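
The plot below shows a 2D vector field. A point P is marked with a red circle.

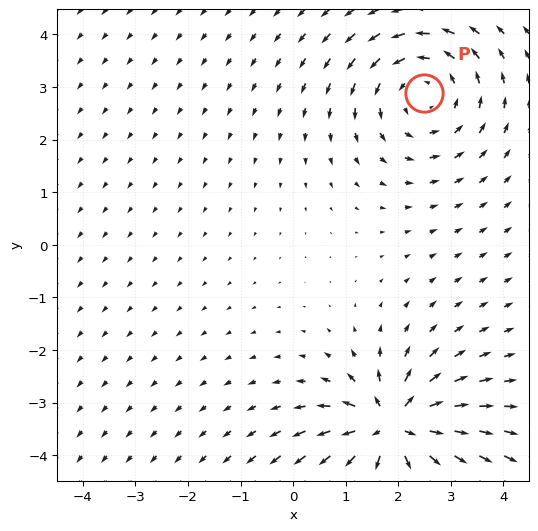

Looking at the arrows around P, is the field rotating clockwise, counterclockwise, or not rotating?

Near P at (2.5, 2.9) the arrows circulate counterclockwise. The curl (z-component) there is about +3; positive curl means counterclockwise rotation.

counterclockwise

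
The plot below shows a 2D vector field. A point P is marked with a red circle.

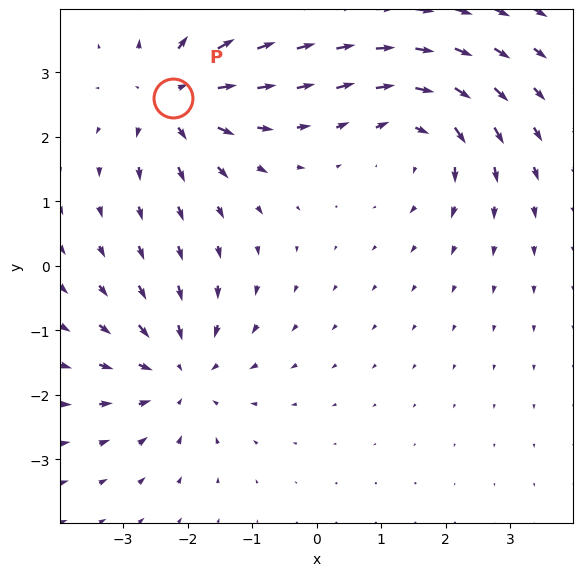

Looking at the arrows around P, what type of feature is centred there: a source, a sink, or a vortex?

source

At P (-2.2, 2.6) the arrows spread outward. Divergence about +4, curl ≈0 — positive divergence with near-zero curl is a source.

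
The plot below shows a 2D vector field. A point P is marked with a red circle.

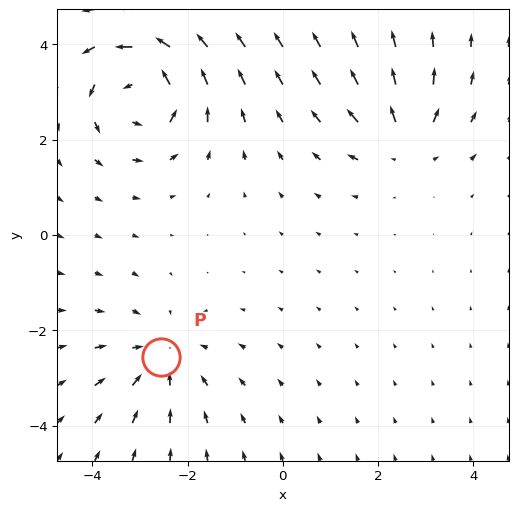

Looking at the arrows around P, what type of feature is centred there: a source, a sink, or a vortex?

At P (-2.6, -2.6) the arrows converge inward. Divergence about -3, curl ≈0 — negative divergence with near-zero curl is a sink.

sink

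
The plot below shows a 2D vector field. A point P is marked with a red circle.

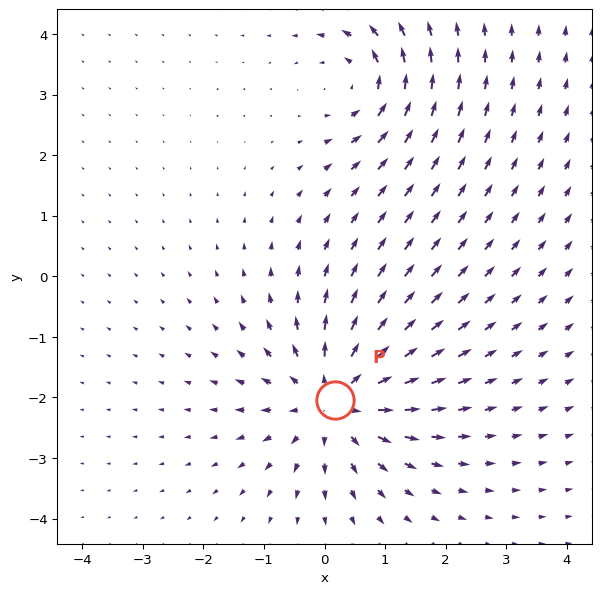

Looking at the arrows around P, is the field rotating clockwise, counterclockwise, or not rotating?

Near P at (0.2, -2.0) the arrows show no circulation. The curl there is ≈0.

not rotating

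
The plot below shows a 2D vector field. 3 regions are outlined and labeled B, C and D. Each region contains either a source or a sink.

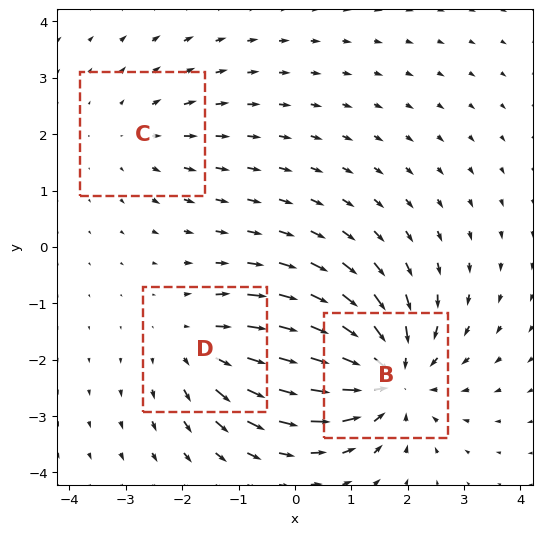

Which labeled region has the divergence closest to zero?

Divergence at each region's feature centre — B: about -4, C: about +2, D: about +3. Region C is closest to zero.

C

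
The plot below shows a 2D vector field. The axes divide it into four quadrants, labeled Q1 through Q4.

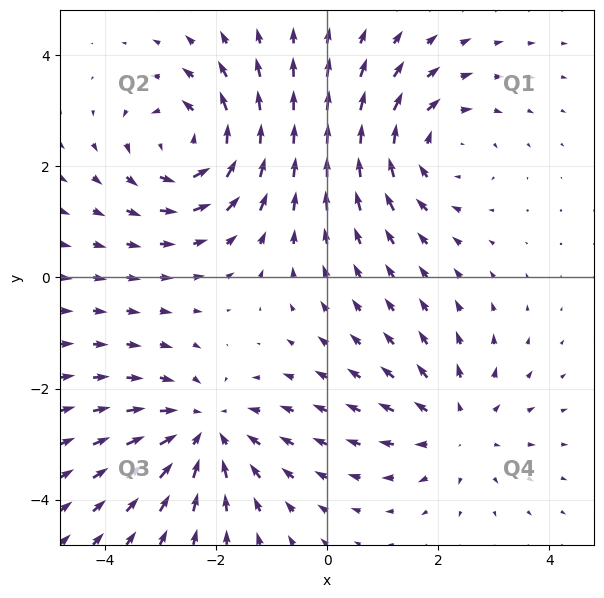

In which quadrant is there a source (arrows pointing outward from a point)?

Q4

The source sits at approximately (2.3, -2.7), which lies in quadrant Q4. The divergence there is about +3, positive as expected for a source.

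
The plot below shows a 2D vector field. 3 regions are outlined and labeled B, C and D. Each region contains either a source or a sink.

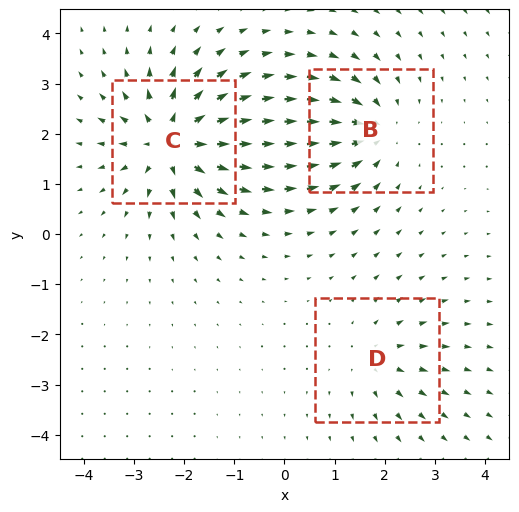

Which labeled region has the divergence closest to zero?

Divergence at each region's feature centre — B: about -4, C: about +6, D: about +3. Region D is closest to zero.

D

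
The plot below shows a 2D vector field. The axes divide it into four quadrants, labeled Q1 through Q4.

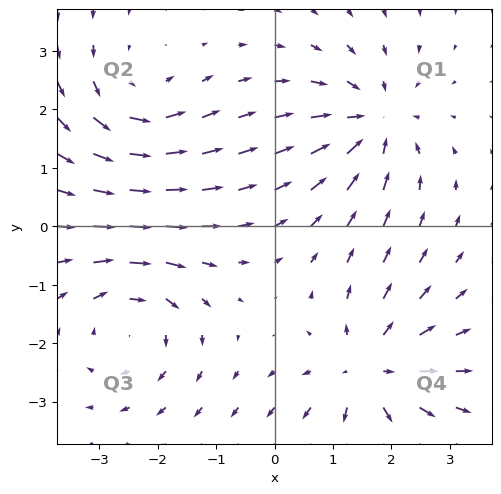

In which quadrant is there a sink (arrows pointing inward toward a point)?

Q1

The sink sits at approximately (1.7, 1.8), which lies in quadrant Q1. The divergence there is about -4, negative as expected for a sink.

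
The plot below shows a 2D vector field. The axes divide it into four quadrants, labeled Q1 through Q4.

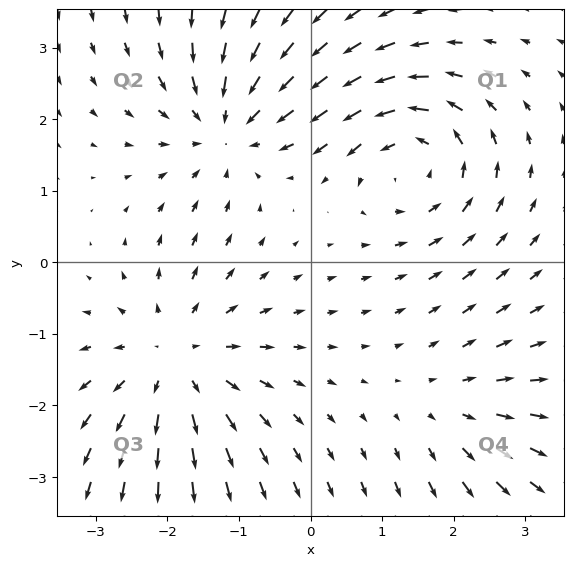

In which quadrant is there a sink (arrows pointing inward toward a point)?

Q2

The sink sits at approximately (-1.1, 1.9), which lies in quadrant Q2. The divergence there is about -4, negative as expected for a sink.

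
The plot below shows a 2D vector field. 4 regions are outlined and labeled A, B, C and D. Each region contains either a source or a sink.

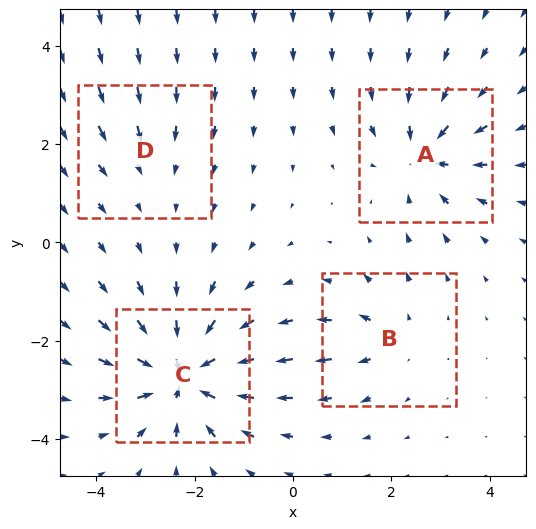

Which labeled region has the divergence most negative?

C

Divergence at each region's feature centre — A: about -5, B: about +3, C: about -8, D: about -2. Region C is most negative.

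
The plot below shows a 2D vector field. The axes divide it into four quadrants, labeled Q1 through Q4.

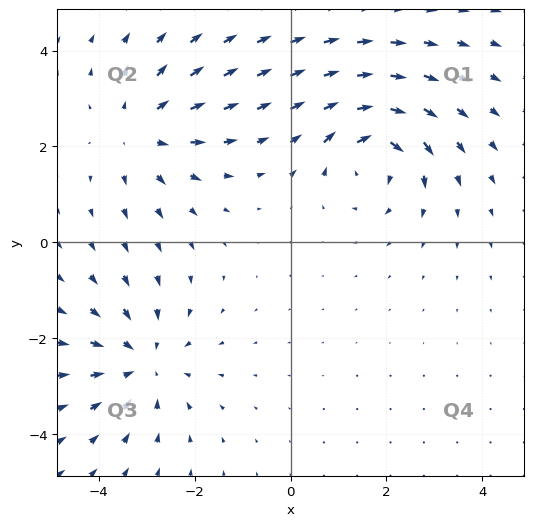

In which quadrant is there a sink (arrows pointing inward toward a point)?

The sink sits at approximately (-3.1, -2.5), which lies in quadrant Q3. The divergence there is about -4, negative as expected for a sink.

Q3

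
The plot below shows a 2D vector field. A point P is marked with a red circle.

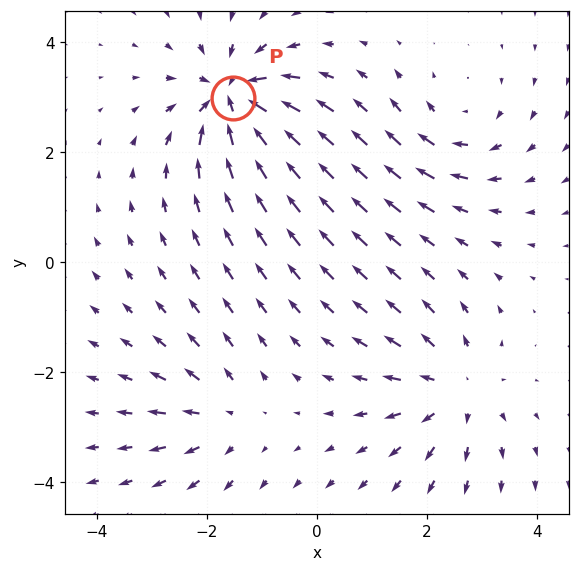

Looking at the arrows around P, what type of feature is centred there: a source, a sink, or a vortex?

At P (-1.5, 3.0) the arrows converge inward. Divergence about -7, curl ≈0 — negative divergence with near-zero curl is a sink.

sink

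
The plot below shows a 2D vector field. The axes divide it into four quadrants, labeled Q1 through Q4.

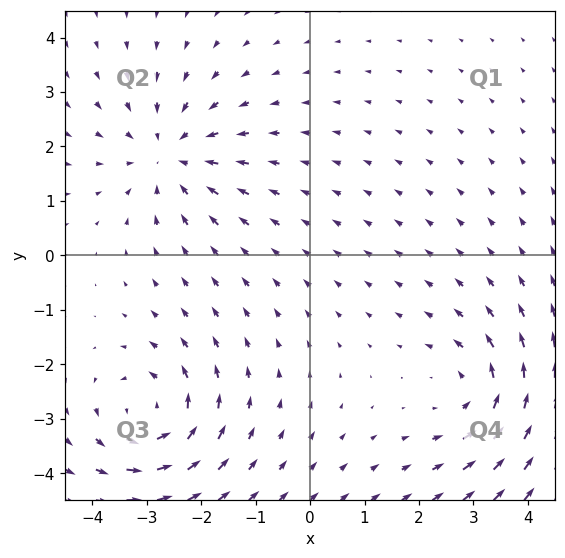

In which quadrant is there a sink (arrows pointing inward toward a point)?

Q2

The sink sits at approximately (-2.6, 1.8), which lies in quadrant Q2. The divergence there is about -4, negative as expected for a sink.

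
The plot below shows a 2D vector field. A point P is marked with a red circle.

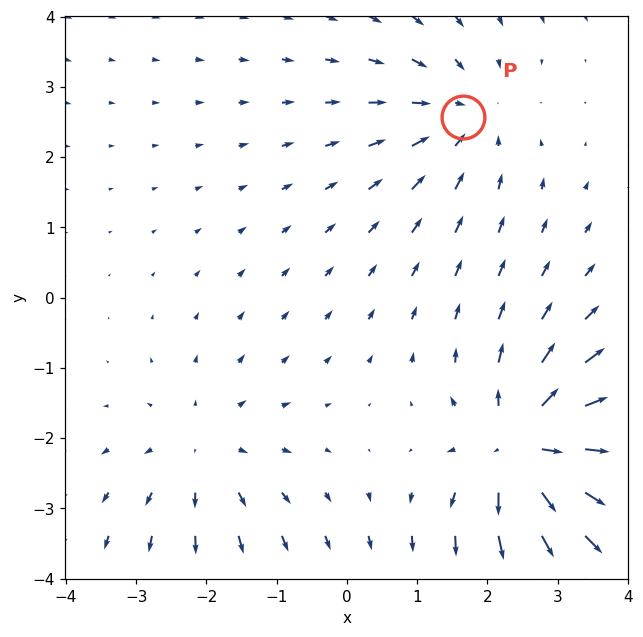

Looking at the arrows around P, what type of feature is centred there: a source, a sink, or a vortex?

At P (1.6, 2.6) the arrows converge inward. Divergence about -3, curl ≈0 — negative divergence with near-zero curl is a sink.

sink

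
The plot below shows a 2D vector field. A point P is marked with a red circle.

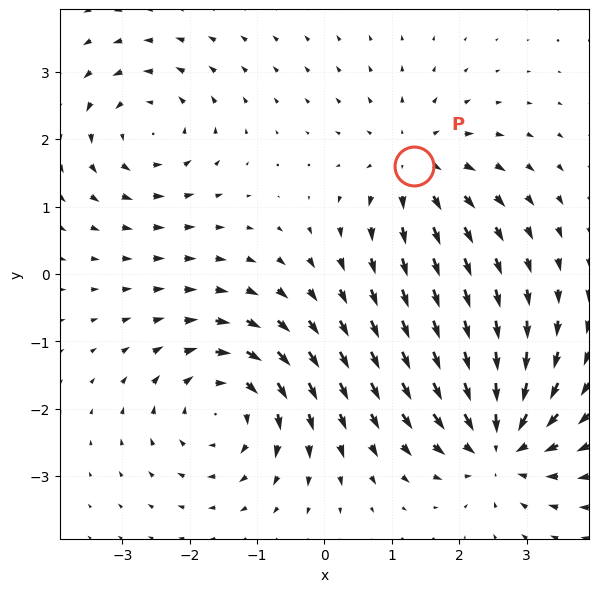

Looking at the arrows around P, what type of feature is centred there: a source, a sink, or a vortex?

At P (1.3, 1.6) the arrows spread outward. Divergence about +4, curl ≈0 — positive divergence with near-zero curl is a source.

source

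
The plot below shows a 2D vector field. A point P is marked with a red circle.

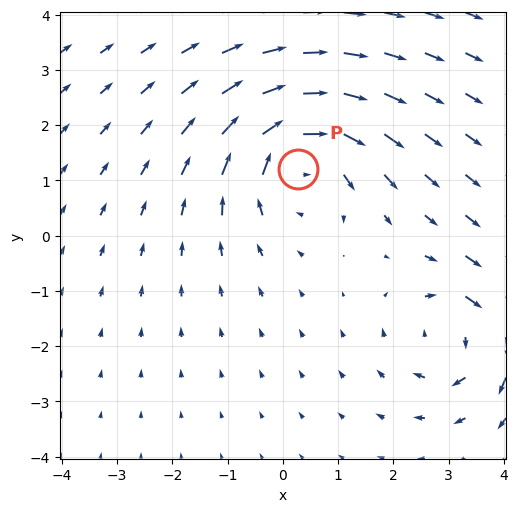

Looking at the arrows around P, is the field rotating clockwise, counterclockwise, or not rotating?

Near P at (0.3, 1.2) the arrows circulate clockwise. The curl (z-component) there is about -5; negative curl means clockwise rotation.

clockwise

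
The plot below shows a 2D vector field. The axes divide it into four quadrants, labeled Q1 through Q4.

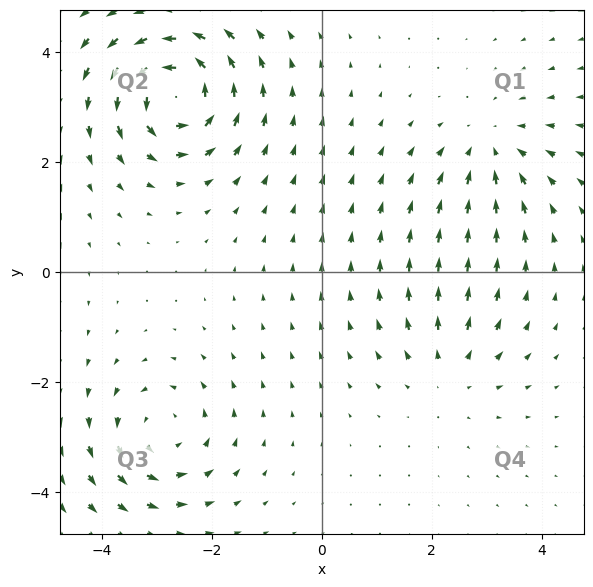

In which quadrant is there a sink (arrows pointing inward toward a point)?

The sink sits at approximately (3.1, 2.2), which lies in quadrant Q1. The divergence there is about -3, negative as expected for a sink.

Q1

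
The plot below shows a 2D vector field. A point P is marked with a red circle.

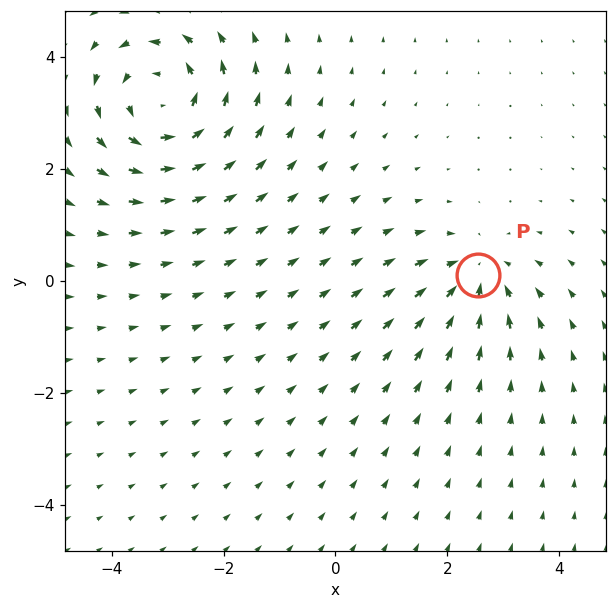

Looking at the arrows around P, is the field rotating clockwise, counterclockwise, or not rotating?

not rotating

Near P at (2.5, 0.1) the arrows show no circulation. The curl there is ≈0.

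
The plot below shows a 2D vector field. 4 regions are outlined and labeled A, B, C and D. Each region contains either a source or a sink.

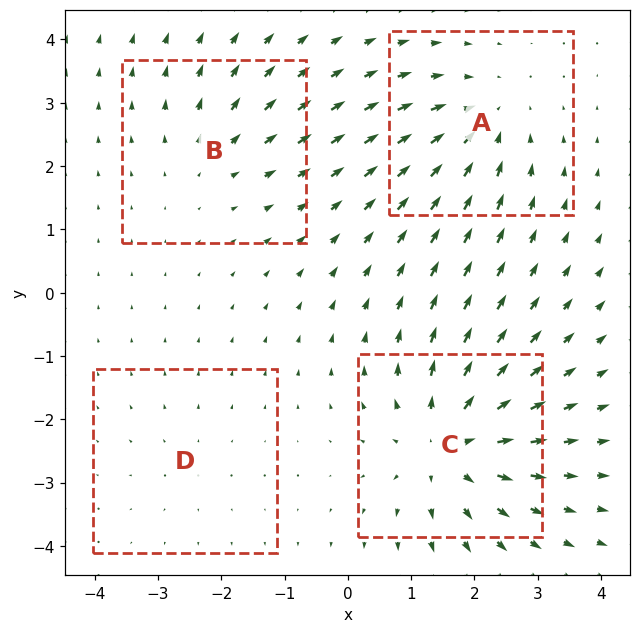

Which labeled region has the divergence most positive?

Divergence at each region's feature centre — A: about -4, B: about +3, C: about +6, D: about +2. Region C is most positive.

C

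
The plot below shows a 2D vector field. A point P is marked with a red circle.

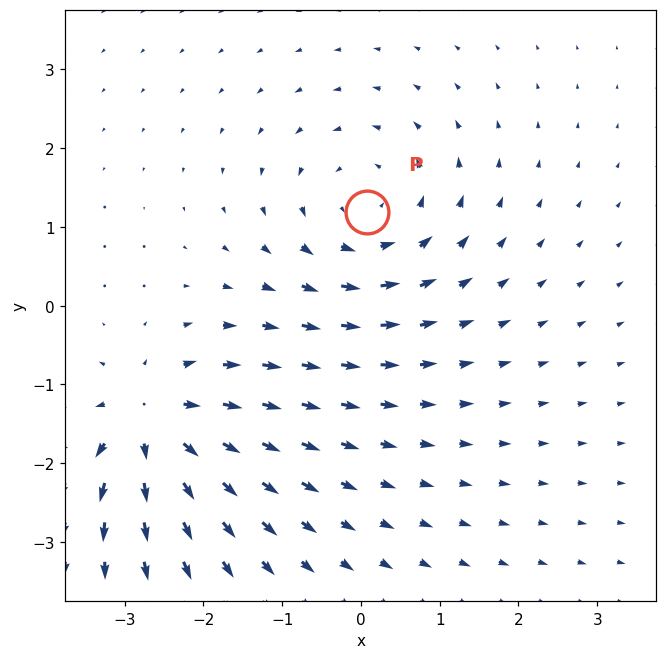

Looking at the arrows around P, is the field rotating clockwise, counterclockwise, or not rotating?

counterclockwise

Near P at (0.1, 1.2) the arrows circulate counterclockwise. The curl (z-component) there is about +3; positive curl means counterclockwise rotation.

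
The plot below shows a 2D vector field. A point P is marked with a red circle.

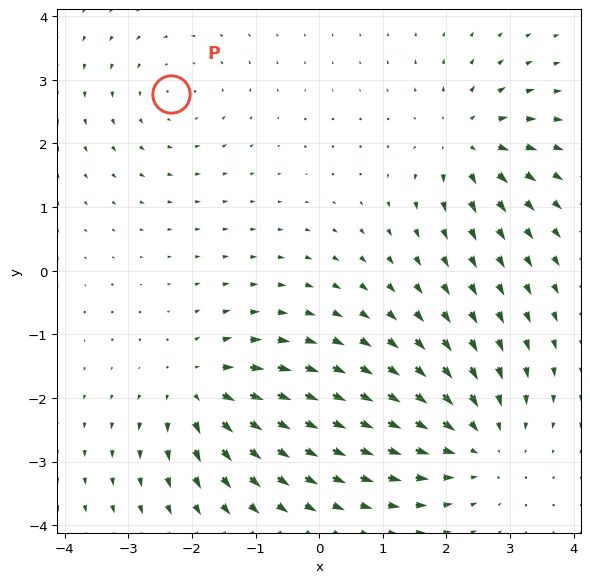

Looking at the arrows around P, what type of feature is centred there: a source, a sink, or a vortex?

vortex

At P (-2.3, 2.8) the arrows circulate counterclockwise. Divergence ≈0, curl about +3 — near-zero divergence with nonzero curl is a vortex.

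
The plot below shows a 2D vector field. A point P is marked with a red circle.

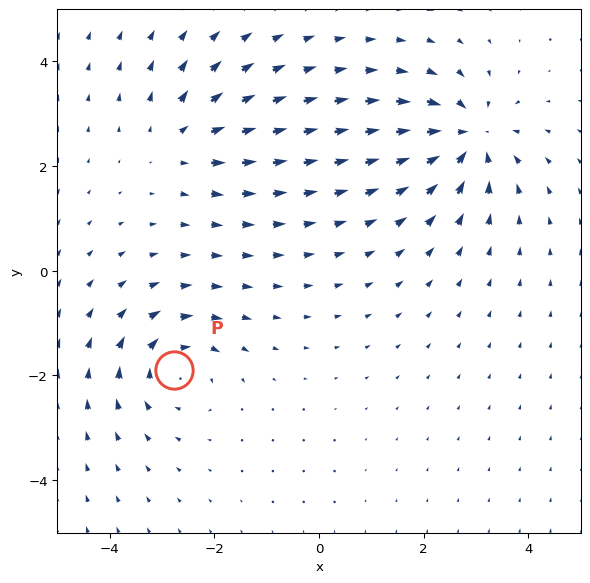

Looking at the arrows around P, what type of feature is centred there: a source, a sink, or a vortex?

vortex

At P (-2.8, -1.9) the arrows circulate clockwise. Divergence ≈0, curl about -4 — near-zero divergence with nonzero curl is a vortex.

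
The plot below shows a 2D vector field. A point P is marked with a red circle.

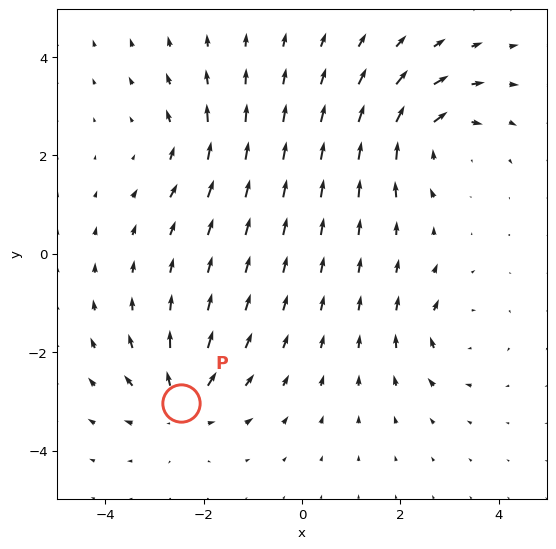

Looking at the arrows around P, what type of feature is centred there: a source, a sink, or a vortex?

At P (-2.5, -3.0) the arrows spread outward. Divergence about +5, curl ≈0 — positive divergence with near-zero curl is a source.

source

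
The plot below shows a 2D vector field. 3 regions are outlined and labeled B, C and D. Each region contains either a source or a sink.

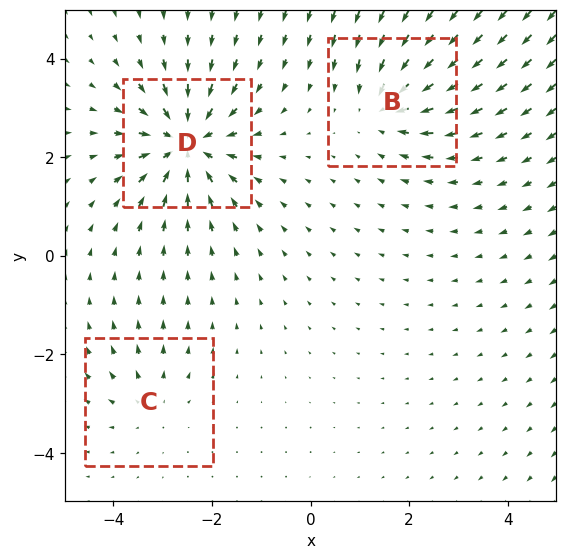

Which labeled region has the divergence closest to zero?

C

Divergence at each region's feature centre — B: about -4, C: about +2, D: about -6. Region C is closest to zero.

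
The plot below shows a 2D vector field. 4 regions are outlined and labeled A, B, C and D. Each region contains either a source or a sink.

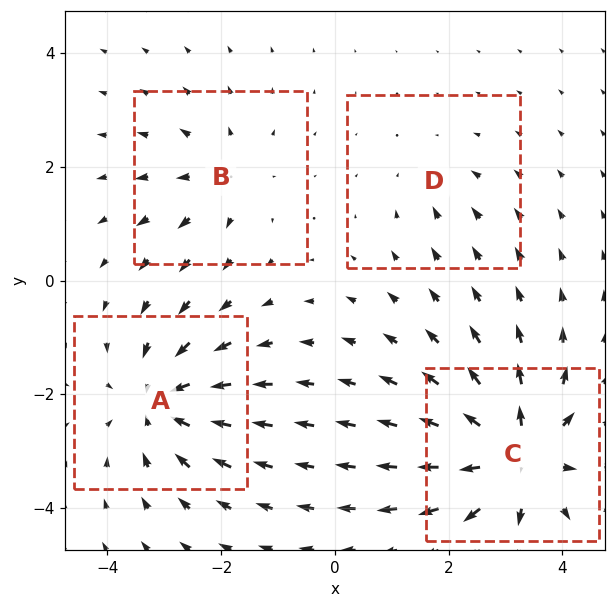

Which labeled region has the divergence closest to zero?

Divergence at each region's feature centre — A: about -6, B: about +3, C: about +7, D: about -2. Region D is closest to zero.

D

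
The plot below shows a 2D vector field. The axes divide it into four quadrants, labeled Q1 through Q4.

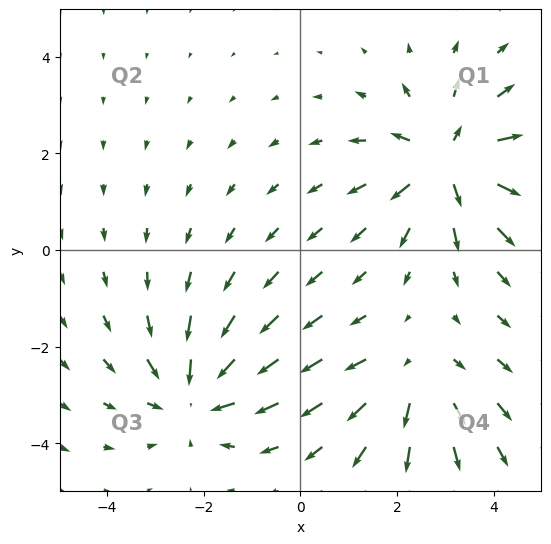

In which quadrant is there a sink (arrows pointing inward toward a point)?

Q3

The sink sits at approximately (-2.1, -3.0), which lies in quadrant Q3. The divergence there is about -3, negative as expected for a sink.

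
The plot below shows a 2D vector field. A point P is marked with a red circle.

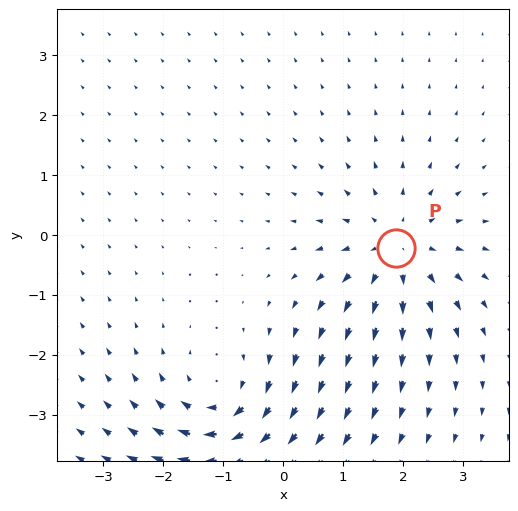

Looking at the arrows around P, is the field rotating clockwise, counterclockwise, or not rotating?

not rotating

Near P at (1.9, -0.2) the arrows show no circulation. The curl there is ≈0.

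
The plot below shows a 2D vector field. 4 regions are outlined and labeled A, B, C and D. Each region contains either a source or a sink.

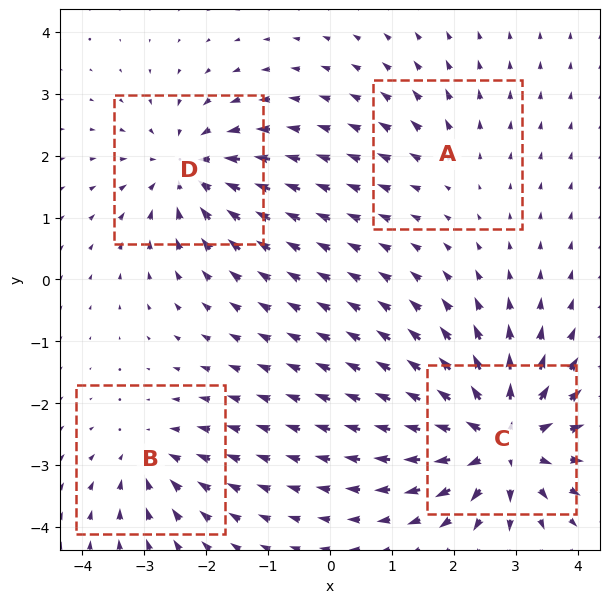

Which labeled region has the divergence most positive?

C

Divergence at each region's feature centre — A: about +2, B: about -4, C: about +8, D: about -5. Region C is most positive.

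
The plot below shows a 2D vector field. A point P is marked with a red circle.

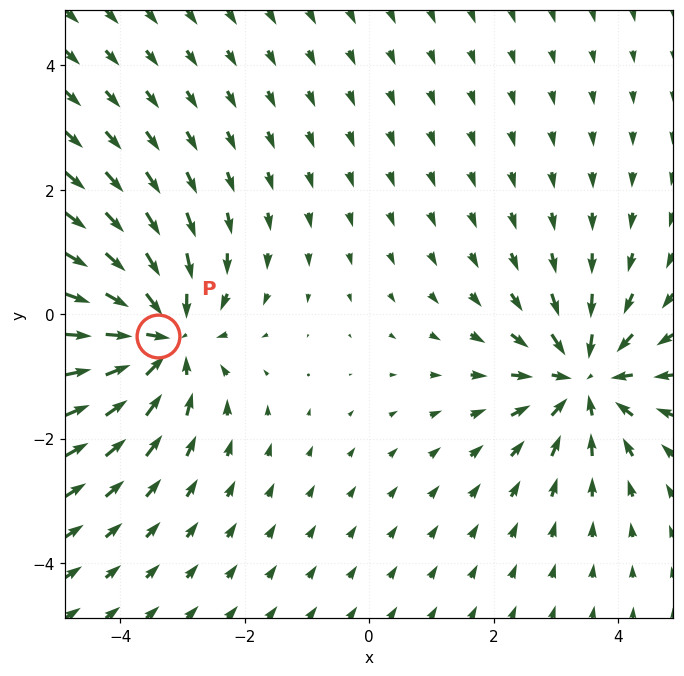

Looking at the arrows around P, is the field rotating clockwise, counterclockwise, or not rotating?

Near P at (-3.4, -0.4) the arrows show no circulation. The curl there is ≈0.

not rotating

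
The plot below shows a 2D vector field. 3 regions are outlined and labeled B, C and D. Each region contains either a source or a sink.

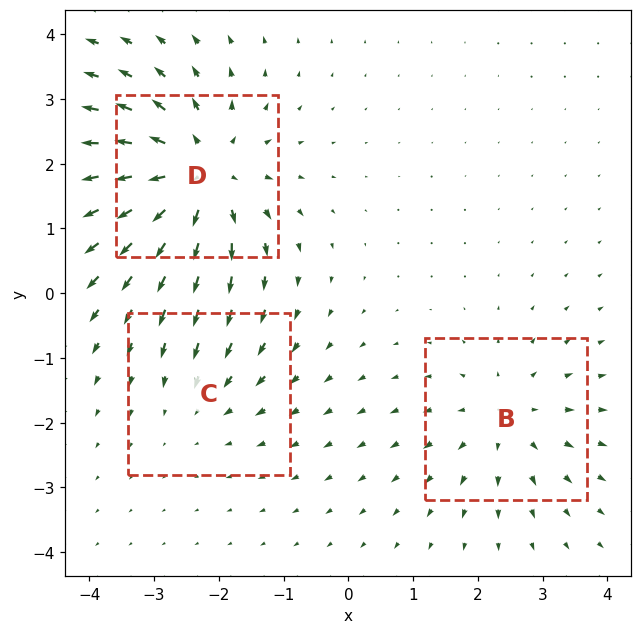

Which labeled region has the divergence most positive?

Divergence at each region's feature centre — B: about +3, C: about -2, D: about +5. Region D is most positive.

D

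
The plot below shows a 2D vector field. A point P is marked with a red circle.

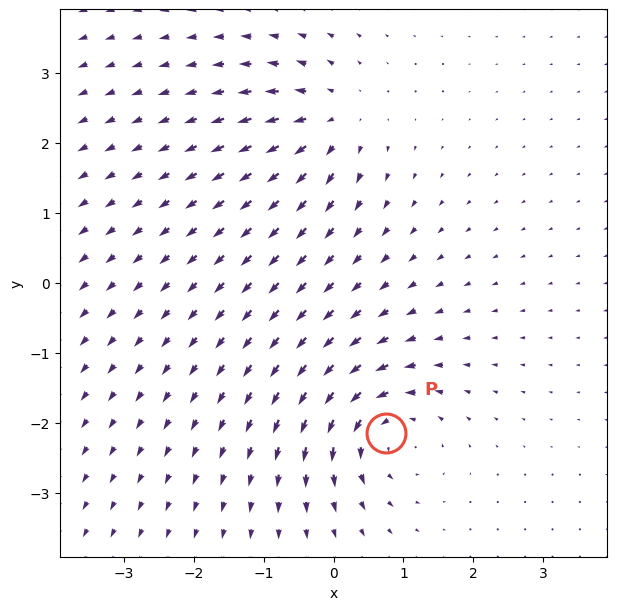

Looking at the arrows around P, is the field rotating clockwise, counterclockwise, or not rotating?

counterclockwise

Near P at (0.8, -2.1) the arrows circulate counterclockwise. The curl (z-component) there is about +5; positive curl means counterclockwise rotation.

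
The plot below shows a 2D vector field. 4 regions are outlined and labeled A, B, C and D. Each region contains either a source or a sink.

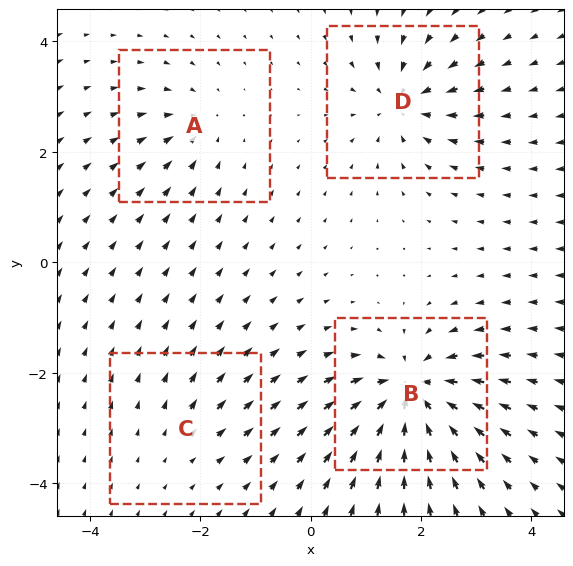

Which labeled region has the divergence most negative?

B

Divergence at each region's feature centre — A: about -4, B: about -9, C: about +2, D: about -6. Region B is most negative.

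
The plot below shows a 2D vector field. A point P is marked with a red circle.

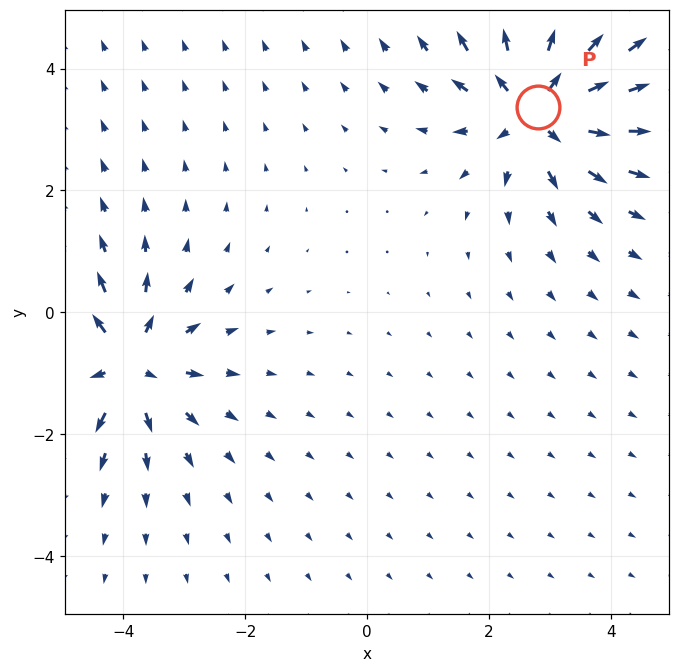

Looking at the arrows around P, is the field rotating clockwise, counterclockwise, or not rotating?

not rotating

Near P at (2.8, 3.4) the arrows show no circulation. The curl there is ≈0.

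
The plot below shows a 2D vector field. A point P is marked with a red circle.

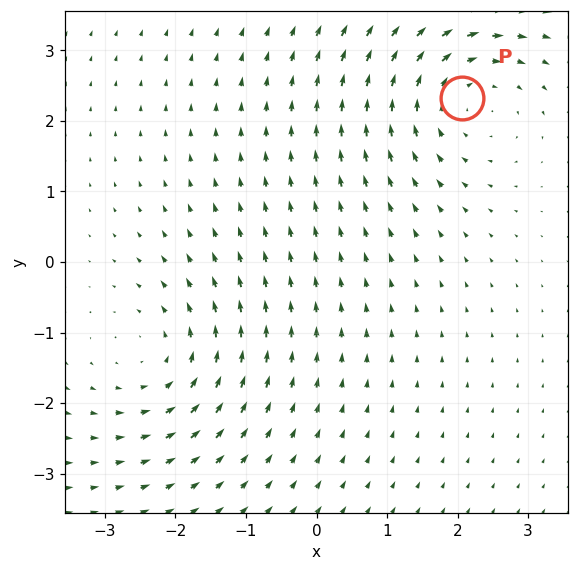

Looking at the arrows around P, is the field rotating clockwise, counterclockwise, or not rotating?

clockwise

Near P at (2.1, 2.3) the arrows circulate clockwise. The curl (z-component) there is about -3; negative curl means clockwise rotation.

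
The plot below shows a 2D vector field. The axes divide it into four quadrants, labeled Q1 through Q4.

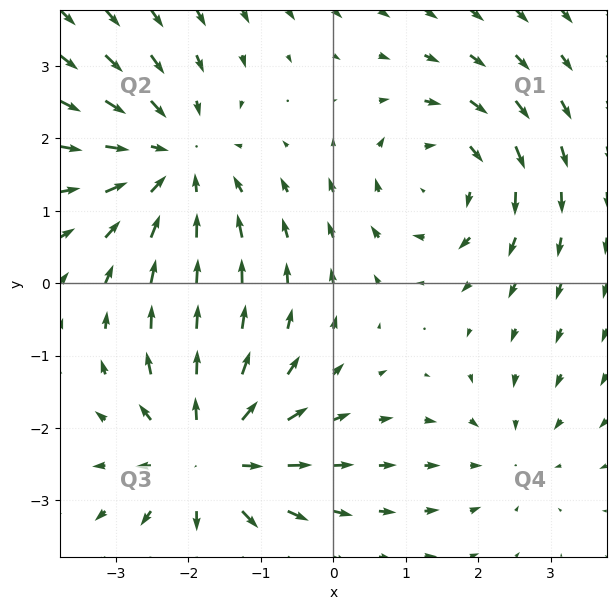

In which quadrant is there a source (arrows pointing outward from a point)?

Q3

The source sits at approximately (-1.7, -2.4), which lies in quadrant Q3. The divergence there is about +5, positive as expected for a source.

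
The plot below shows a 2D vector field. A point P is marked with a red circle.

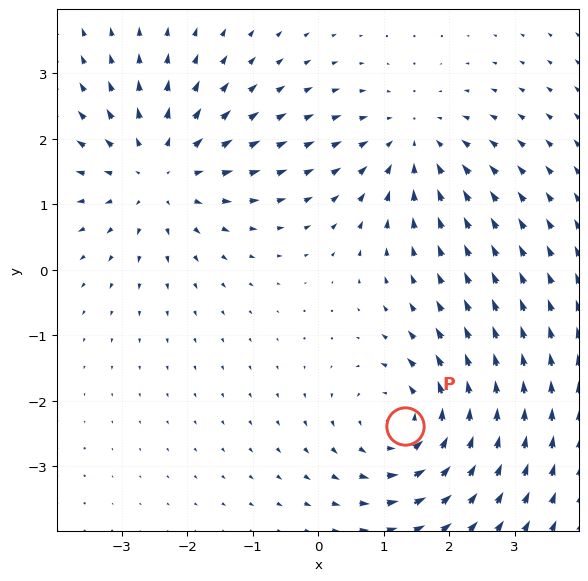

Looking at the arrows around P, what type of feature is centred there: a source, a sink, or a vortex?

At P (1.3, -2.4) the arrows circulate counterclockwise. Divergence ≈0, curl about +4 — near-zero divergence with nonzero curl is a vortex.

vortex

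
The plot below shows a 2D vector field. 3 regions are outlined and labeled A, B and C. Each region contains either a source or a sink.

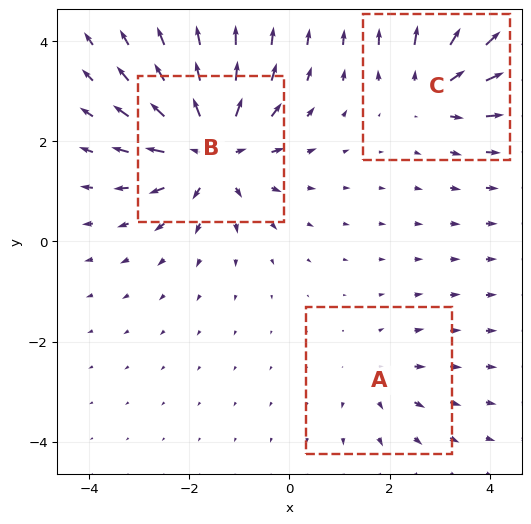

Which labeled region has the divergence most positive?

Divergence at each region's feature centre — A: about +2, B: about +5, C: about +3. Region B is most positive.

B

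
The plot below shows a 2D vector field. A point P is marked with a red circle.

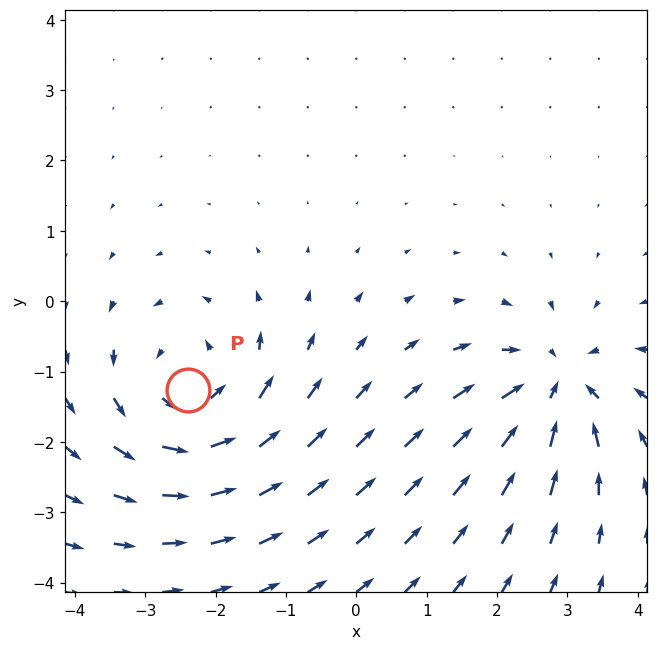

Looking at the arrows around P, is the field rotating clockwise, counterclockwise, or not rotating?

Near P at (-2.4, -1.3) the arrows circulate counterclockwise. The curl (z-component) there is about +4; positive curl means counterclockwise rotation.

counterclockwise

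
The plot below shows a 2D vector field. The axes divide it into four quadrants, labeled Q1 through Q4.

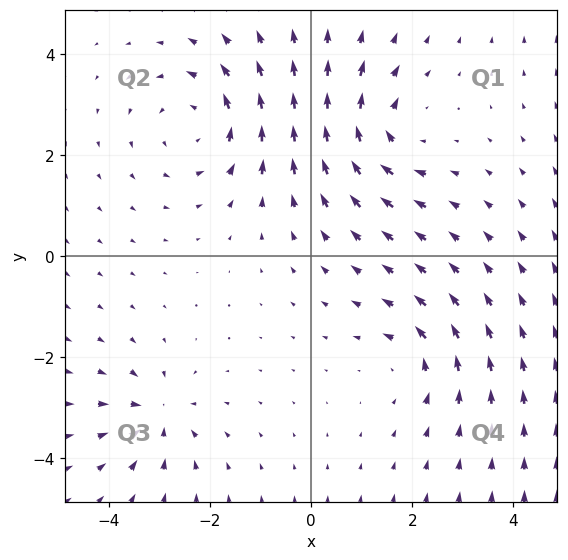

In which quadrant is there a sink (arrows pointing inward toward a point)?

The sink sits at approximately (-3.0, -3.2), which lies in quadrant Q3. The divergence there is about -4, negative as expected for a sink.

Q3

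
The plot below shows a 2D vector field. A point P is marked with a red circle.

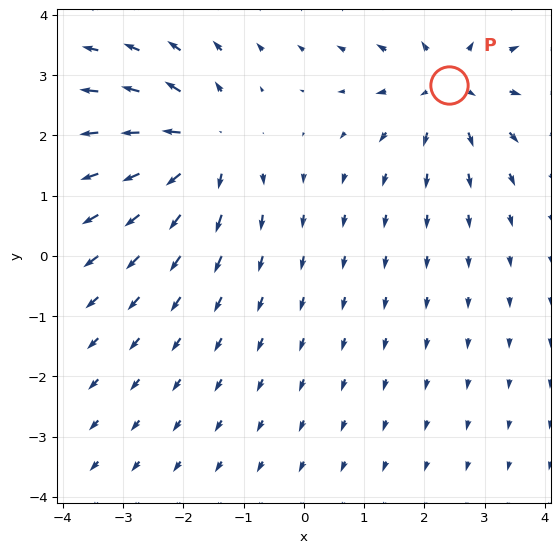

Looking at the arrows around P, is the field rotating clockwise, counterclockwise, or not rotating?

Near P at (2.4, 2.8) the arrows show no circulation. The curl there is ≈0.

not rotating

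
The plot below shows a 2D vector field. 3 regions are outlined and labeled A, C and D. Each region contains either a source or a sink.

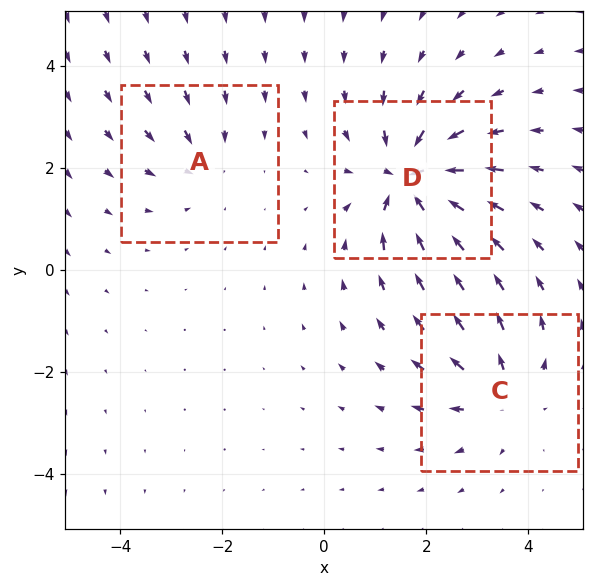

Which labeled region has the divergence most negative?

D

Divergence at each region's feature centre — A: about -2, C: about +4, D: about -6. Region D is most negative.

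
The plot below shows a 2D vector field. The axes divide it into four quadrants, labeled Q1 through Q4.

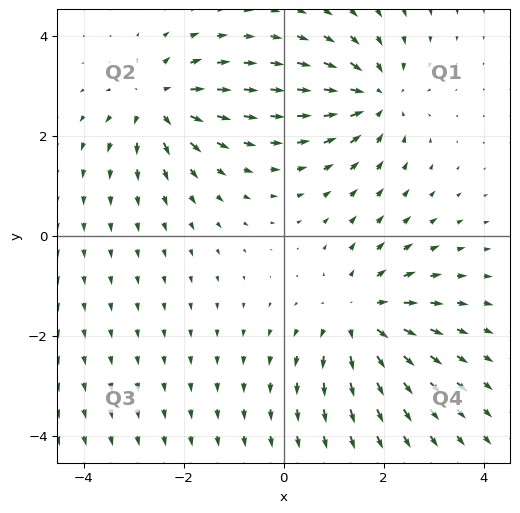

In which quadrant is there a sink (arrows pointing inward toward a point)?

The sink sits at approximately (1.8, 2.8), which lies in quadrant Q1. The divergence there is about -4, negative as expected for a sink.

Q1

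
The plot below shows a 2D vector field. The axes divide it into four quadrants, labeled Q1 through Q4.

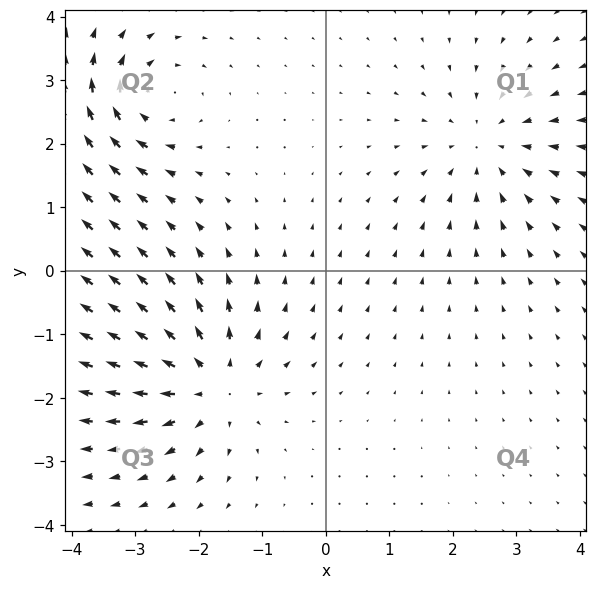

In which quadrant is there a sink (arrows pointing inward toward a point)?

The sink sits at approximately (2.5, 2.0), which lies in quadrant Q1. The divergence there is about -3, negative as expected for a sink.

Q1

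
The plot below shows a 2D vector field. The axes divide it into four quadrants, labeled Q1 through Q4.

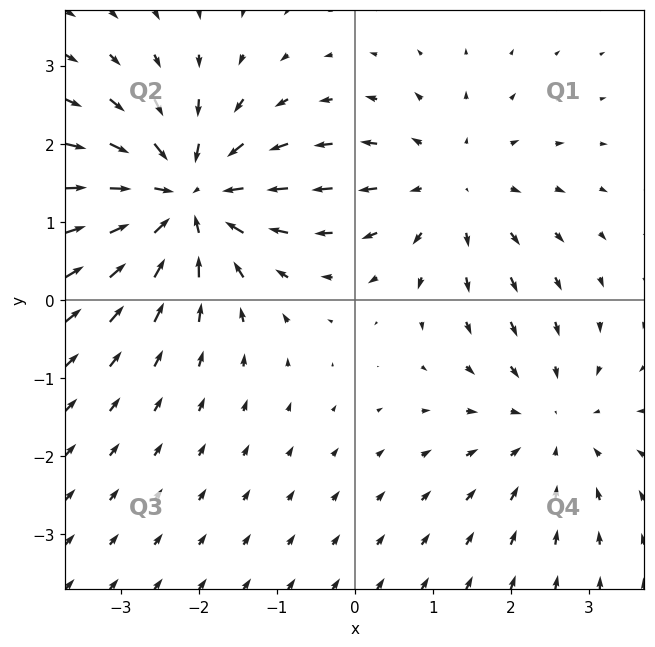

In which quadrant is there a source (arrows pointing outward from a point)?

The source sits at approximately (1.2, 1.4), which lies in quadrant Q1. The divergence there is about +2, positive as expected for a source.

Q1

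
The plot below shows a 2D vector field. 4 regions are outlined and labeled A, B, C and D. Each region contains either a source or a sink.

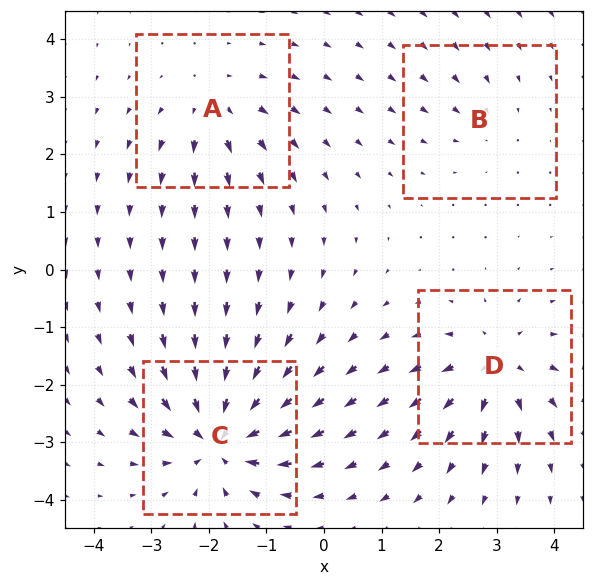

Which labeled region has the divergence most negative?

C

Divergence at each region's feature centre — A: about +4, B: about -2, C: about -8, D: about +6. Region C is most negative.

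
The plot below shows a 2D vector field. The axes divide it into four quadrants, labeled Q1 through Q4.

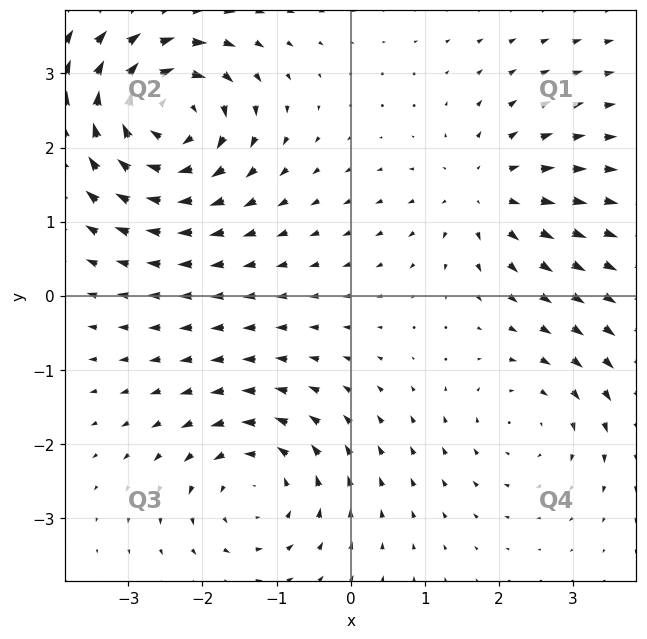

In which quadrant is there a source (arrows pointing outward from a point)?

Q1

The source sits at approximately (1.8, 1.4), which lies in quadrant Q1. The divergence there is about +3, positive as expected for a source.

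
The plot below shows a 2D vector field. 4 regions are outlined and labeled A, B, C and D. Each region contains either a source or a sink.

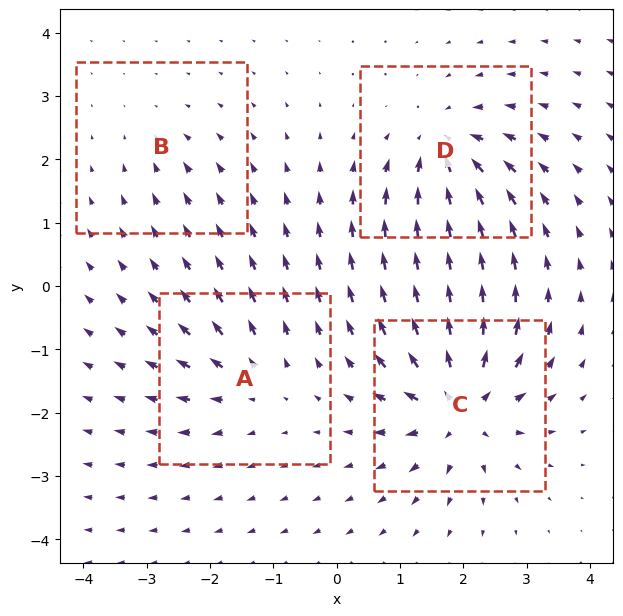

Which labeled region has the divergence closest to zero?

Divergence at each region's feature centre — A: about +4, B: about -3, C: about +9, D: about -7. Region B is closest to zero.

B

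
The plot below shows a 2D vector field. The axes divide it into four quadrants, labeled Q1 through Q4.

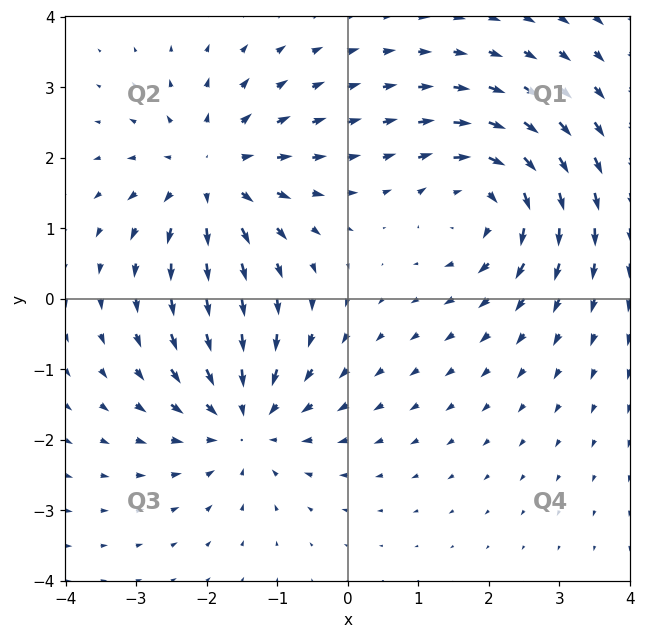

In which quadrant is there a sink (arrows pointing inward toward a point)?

Q3

The sink sits at approximately (-1.5, -1.7), which lies in quadrant Q3. The divergence there is about -4, negative as expected for a sink.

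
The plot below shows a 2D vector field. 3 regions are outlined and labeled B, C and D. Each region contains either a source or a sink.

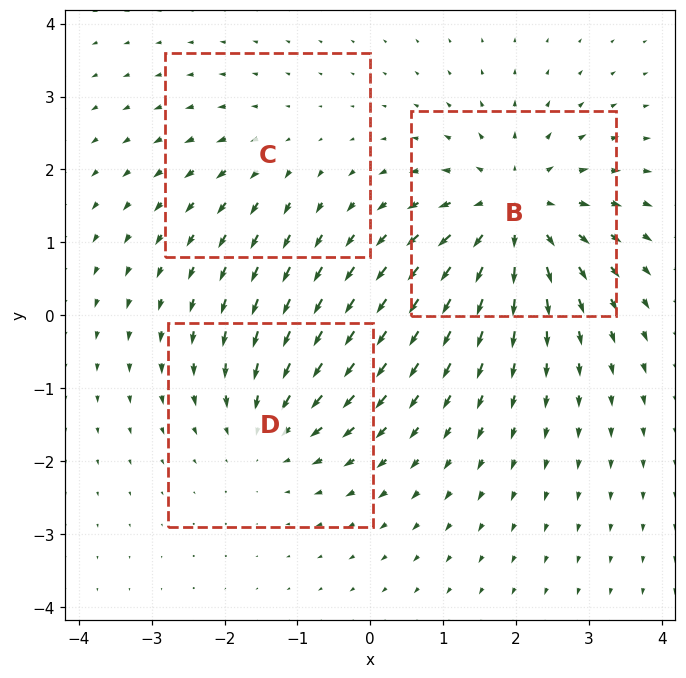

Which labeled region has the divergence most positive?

Divergence at each region's feature centre — B: about +5, C: about +2, D: about -3. Region B is most positive.

B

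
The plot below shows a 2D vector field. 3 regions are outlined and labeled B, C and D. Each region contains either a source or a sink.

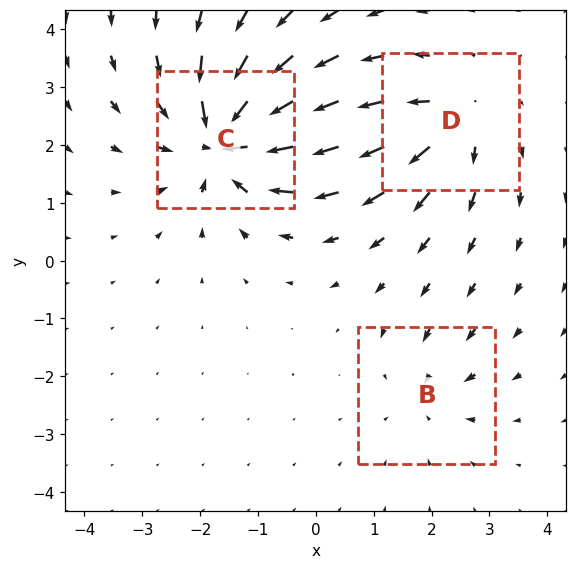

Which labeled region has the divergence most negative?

C

Divergence at each region's feature centre — B: about -2, C: about -6, D: about +4. Region C is most negative.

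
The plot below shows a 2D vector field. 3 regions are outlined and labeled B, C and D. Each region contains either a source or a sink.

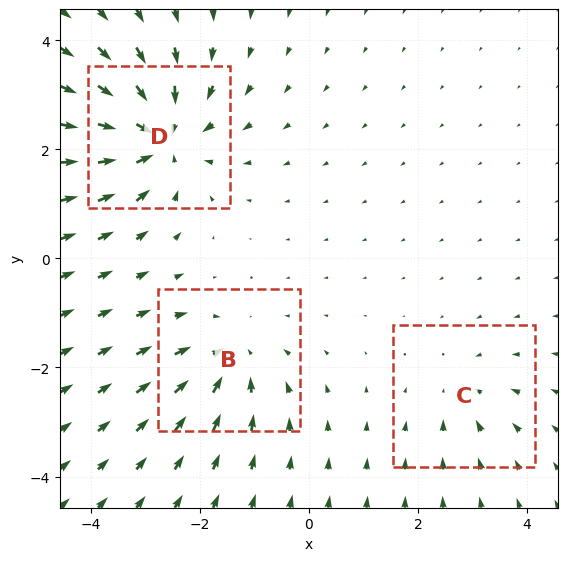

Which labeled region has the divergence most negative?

D

Divergence at each region's feature centre — B: about -3, C: about -2, D: about -5. Region D is most negative.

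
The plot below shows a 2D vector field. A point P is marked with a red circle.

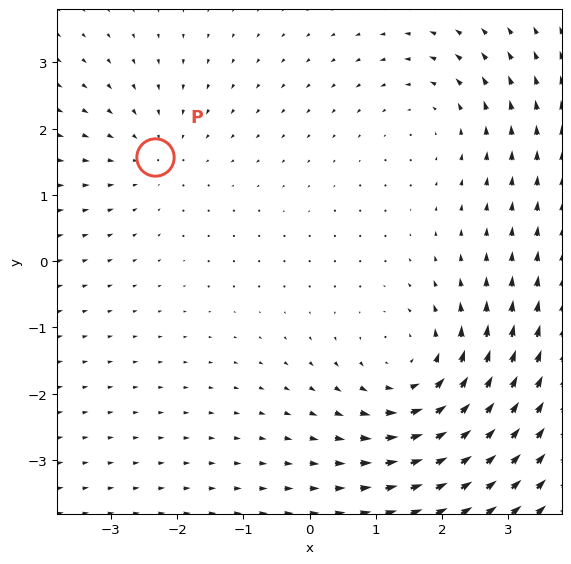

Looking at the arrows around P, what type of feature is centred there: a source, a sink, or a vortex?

sink

At P (-2.3, 1.6) the arrows converge inward. Divergence about -2, curl ≈0 — negative divergence with near-zero curl is a sink.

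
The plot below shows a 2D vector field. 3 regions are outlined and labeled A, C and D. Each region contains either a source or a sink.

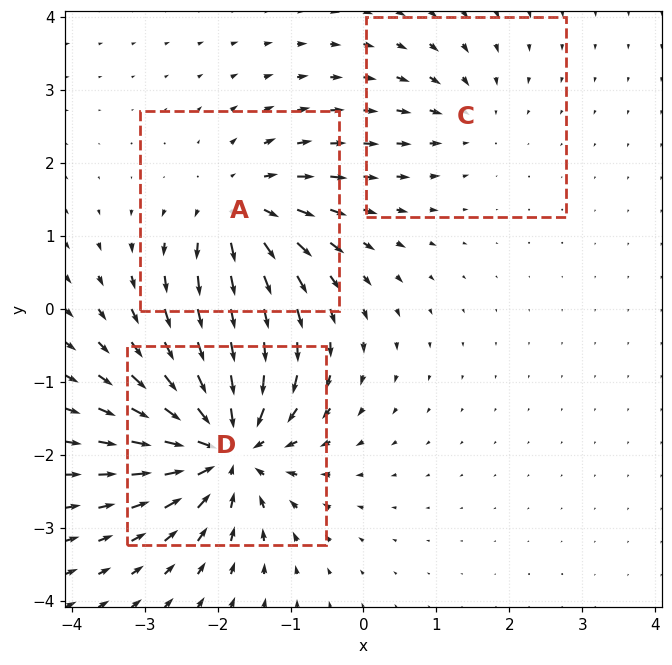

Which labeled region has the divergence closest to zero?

C

Divergence at each region's feature centre — A: about +4, C: about -2, D: about -6. Region C is closest to zero.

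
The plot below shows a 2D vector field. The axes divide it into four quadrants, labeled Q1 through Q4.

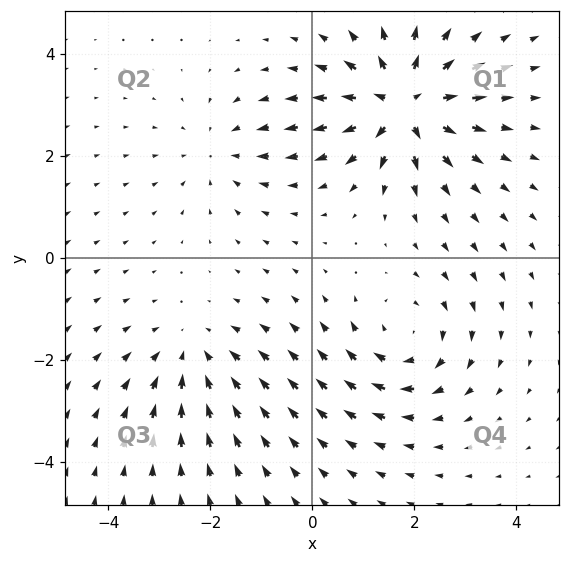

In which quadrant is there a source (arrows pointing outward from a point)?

Q1

The source sits at approximately (1.8, 3.0), which lies in quadrant Q1. The divergence there is about +6, positive as expected for a source.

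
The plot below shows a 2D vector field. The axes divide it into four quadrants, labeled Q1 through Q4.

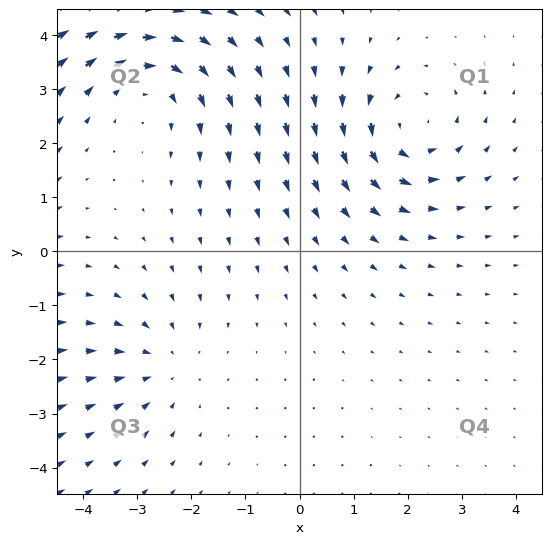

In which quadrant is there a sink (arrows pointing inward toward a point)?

The sink sits at approximately (-2.5, -2.1), which lies in quadrant Q3. The divergence there is about -2, negative as expected for a sink.

Q3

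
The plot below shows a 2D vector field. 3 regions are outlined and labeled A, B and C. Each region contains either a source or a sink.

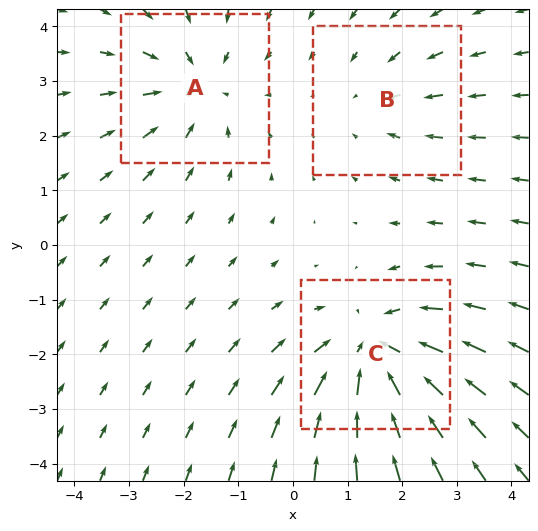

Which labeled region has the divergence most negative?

C

Divergence at each region's feature centre — A: about -3, B: about -2, C: about -4. Region C is most negative.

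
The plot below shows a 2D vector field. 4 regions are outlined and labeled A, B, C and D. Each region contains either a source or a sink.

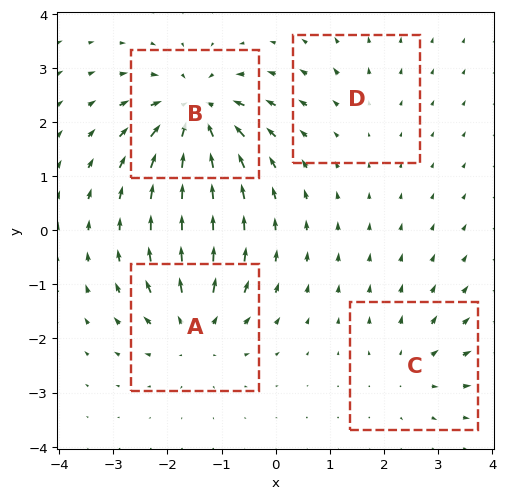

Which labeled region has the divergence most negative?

Divergence at each region's feature centre — A: about +6, B: about -8, C: about +4, D: about +2. Region B is most negative.

B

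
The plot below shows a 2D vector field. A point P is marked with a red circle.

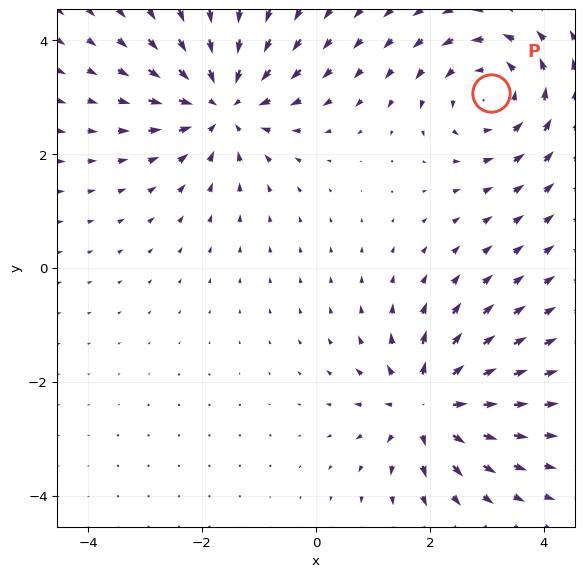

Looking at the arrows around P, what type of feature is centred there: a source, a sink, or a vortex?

At P (3.1, 3.1) the arrows circulate counterclockwise. Divergence ≈0, curl about +4 — near-zero divergence with nonzero curl is a vortex.

vortex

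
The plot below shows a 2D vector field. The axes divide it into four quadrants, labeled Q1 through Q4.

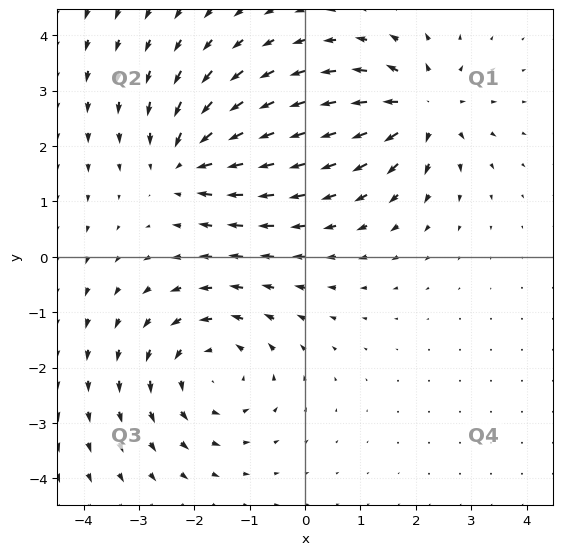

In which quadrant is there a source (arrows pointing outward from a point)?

Q1

The source sits at approximately (2.1, 2.7), which lies in quadrant Q1. The divergence there is about +5, positive as expected for a source.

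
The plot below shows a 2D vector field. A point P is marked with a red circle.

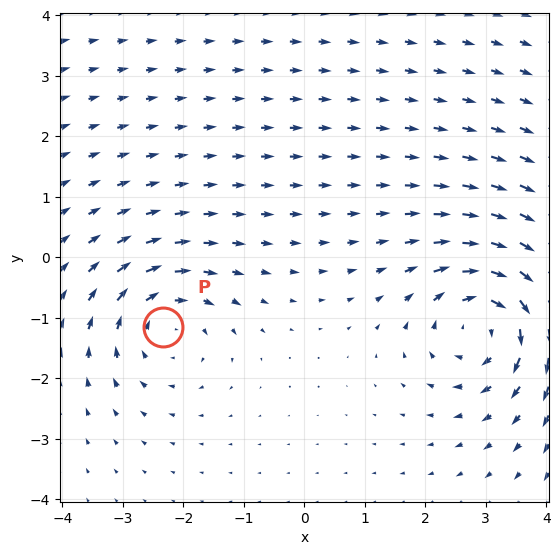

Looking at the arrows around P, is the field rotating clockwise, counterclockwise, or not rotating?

clockwise

Near P at (-2.3, -1.2) the arrows circulate clockwise. The curl (z-component) there is about -4; negative curl means clockwise rotation.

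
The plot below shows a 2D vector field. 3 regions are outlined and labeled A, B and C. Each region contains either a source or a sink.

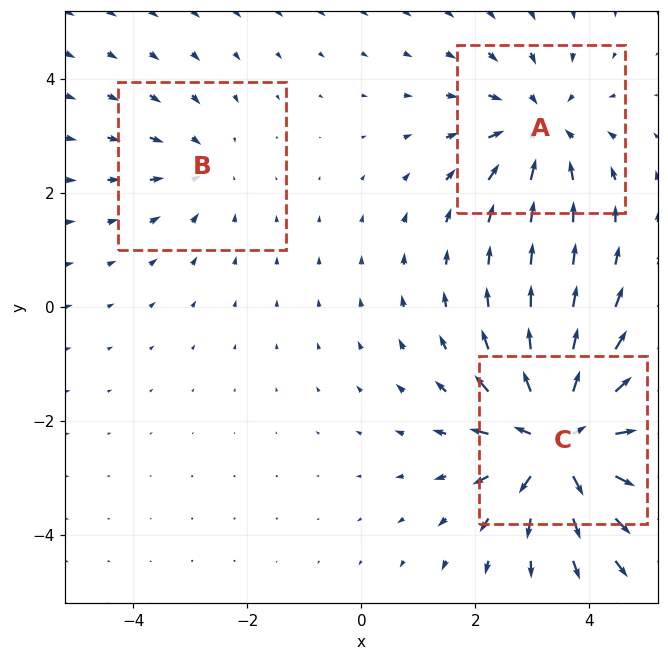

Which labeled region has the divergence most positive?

Divergence at each region's feature centre — A: about -3, B: about -2, C: about +5. Region C is most positive.

C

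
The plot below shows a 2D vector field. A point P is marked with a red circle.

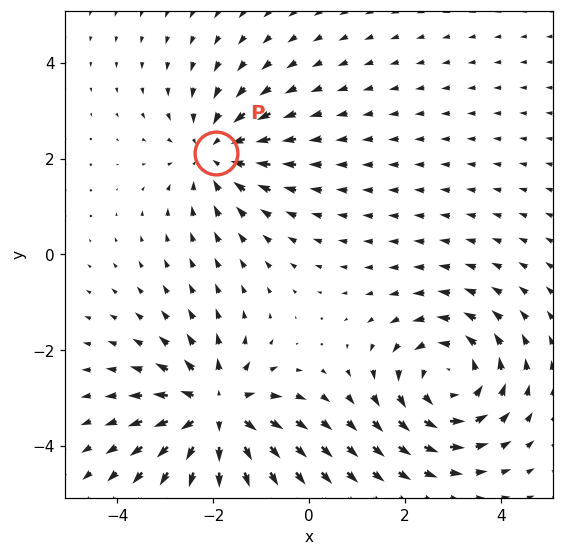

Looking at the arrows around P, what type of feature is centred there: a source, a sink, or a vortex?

sink

At P (-1.9, 2.1) the arrows converge inward. Divergence about -3, curl ≈0 — negative divergence with near-zero curl is a sink.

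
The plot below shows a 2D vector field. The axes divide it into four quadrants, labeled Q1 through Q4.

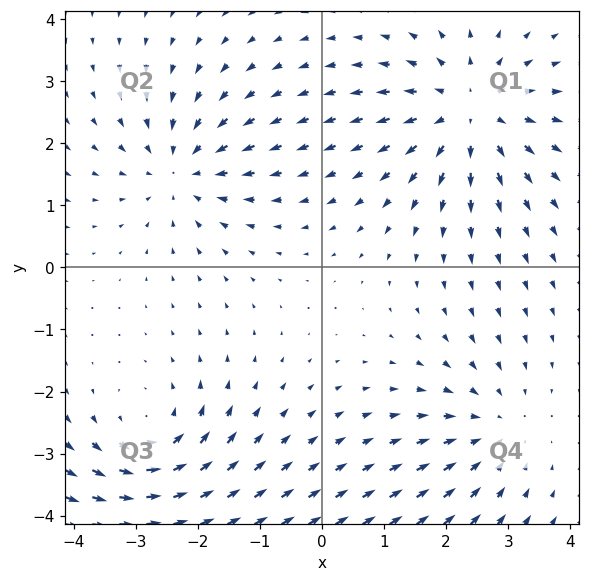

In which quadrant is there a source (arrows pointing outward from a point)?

Q1

The source sits at approximately (2.4, 2.5), which lies in quadrant Q1. The divergence there is about +5, positive as expected for a source.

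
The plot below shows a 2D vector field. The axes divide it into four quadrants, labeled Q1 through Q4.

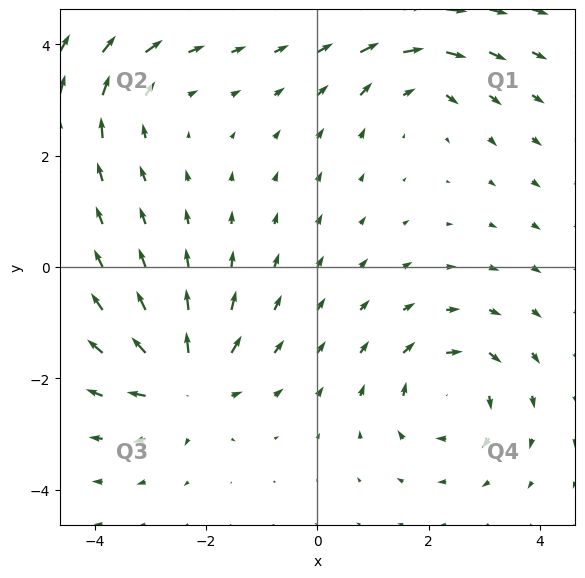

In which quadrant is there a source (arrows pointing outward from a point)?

The source sits at approximately (-2.3, -2.1), which lies in quadrant Q3. The divergence there is about +6, positive as expected for a source.

Q3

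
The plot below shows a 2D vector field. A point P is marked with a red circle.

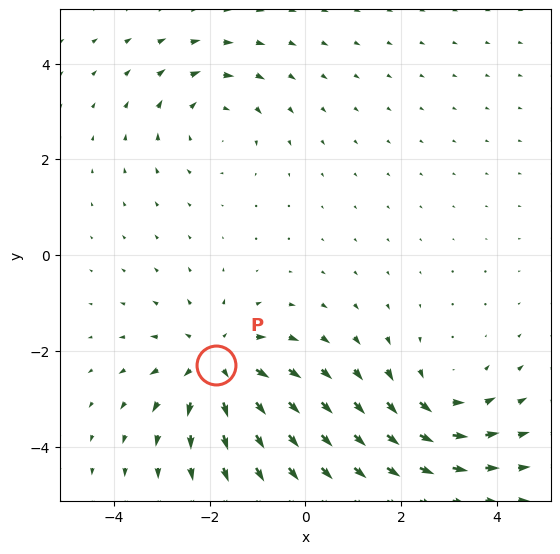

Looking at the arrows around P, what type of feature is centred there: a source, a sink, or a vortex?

source

At P (-1.9, -2.3) the arrows spread outward. Divergence about +5, curl ≈0 — positive divergence with near-zero curl is a source.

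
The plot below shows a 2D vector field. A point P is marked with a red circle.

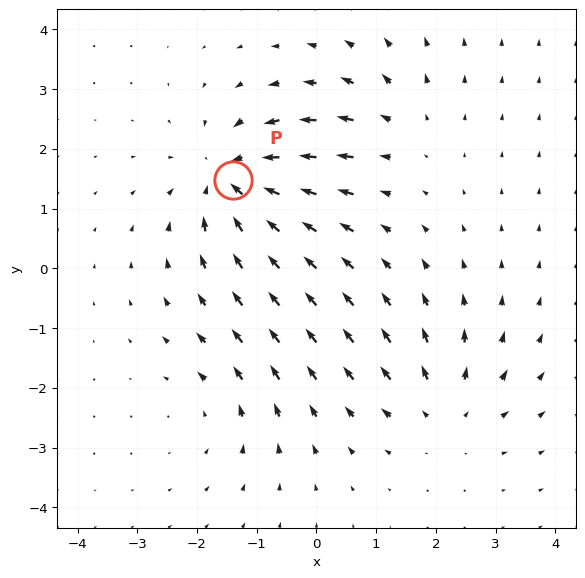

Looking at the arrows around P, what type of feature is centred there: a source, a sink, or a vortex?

At P (-1.4, 1.5) the arrows converge inward. Divergence about -5, curl ≈0 — negative divergence with near-zero curl is a sink.

sink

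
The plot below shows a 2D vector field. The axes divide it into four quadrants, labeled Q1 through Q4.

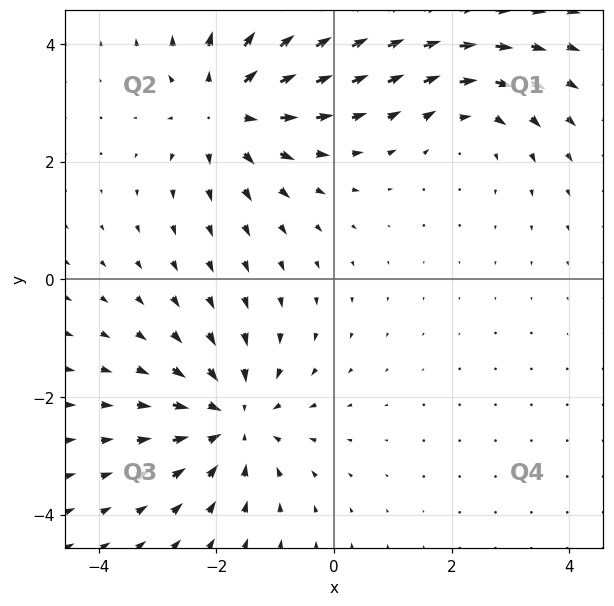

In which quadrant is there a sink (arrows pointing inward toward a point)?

Q3

The sink sits at approximately (-1.7, -2.4), which lies in quadrant Q3. The divergence there is about -4, negative as expected for a sink.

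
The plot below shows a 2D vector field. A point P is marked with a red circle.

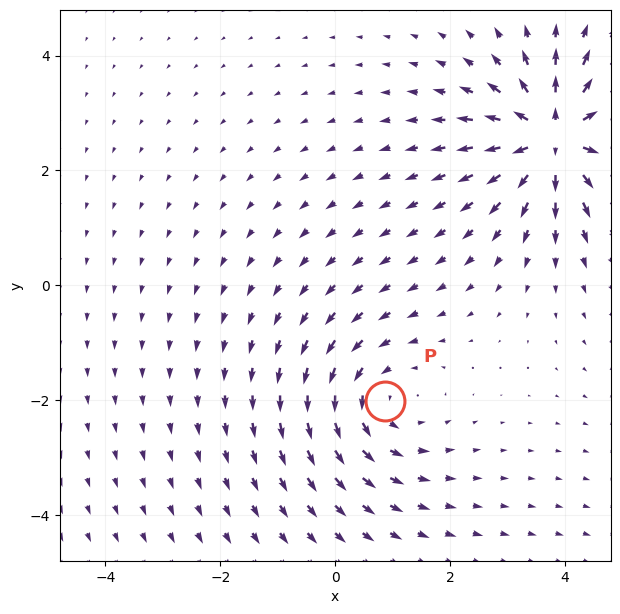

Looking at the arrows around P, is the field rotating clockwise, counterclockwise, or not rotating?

Near P at (0.9, -2.0) the arrows circulate counterclockwise. The curl (z-component) there is about +3; positive curl means counterclockwise rotation.

counterclockwise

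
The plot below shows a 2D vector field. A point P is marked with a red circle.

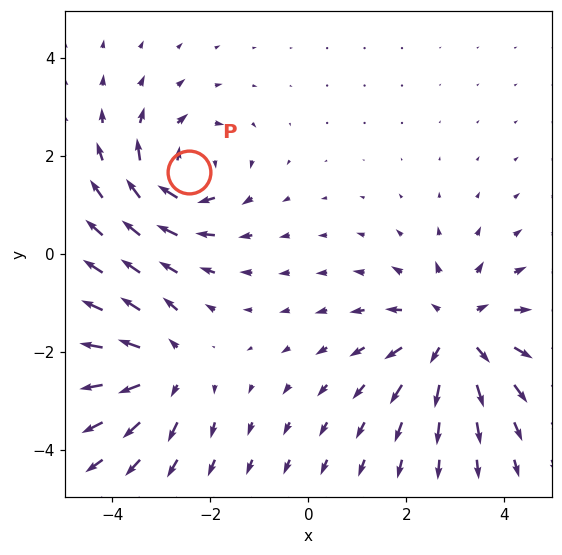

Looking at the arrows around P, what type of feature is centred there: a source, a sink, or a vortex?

vortex

At P (-2.4, 1.7) the arrows circulate clockwise. Divergence ≈0, curl about -5 — near-zero divergence with nonzero curl is a vortex.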